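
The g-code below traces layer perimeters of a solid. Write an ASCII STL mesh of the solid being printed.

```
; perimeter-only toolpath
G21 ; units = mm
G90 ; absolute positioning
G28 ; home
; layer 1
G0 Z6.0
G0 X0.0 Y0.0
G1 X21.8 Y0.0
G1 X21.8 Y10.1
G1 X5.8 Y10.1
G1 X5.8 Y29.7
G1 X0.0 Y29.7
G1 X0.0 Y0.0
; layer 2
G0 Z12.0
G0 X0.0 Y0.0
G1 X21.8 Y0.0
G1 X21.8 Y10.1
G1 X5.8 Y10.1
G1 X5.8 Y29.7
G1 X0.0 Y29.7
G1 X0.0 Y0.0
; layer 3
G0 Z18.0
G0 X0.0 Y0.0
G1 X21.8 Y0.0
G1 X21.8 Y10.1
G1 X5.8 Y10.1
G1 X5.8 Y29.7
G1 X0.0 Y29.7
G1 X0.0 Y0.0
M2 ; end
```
solid part
  facet normal 0.0000 0.0000 -1.0000
    outer loop
      vertex 21.8 10.1 0.0
      vertex 21.8 0.0 0.0
      vertex 0.0 0.0 0.0
    endloop
  endfacet
  facet normal 0.0000 0.0000 -1.0000
    outer loop
      vertex 5.8 10.1 0.0
      vertex 21.8 10.1 0.0
      vertex 0.0 0.0 0.0
    endloop
  endfacet
  facet normal 0.0000 0.0000 -1.0000
    outer loop
      vertex 5.8 29.7 0.0
      vertex 5.8 10.1 0.0
      vertex 0.0 0.0 0.0
    endloop
  endfacet
  facet normal 0.0000 0.0000 -1.0000
    outer loop
      vertex 0.0 29.7 0.0
      vertex 5.8 29.7 0.0
      vertex 0.0 0.0 0.0
    endloop
  endfacet
  facet normal 0.0000 0.0000 1.0000
    outer loop
      vertex 0.0 0.0 18.0
      vertex 21.8 0.0 18.0
      vertex 21.8 10.1 18.0
    endloop
  endfacet
  facet normal 0.0000 0.0000 1.0000
    outer loop
      vertex 0.0 0.0 18.0
      vertex 21.8 10.1 18.0
      vertex 5.8 10.1 18.0
    endloop
  endfacet
  facet normal 0.0000 0.0000 1.0000
    outer loop
      vertex 0.0 0.0 18.0
      vertex 5.8 10.1 18.0
      vertex 5.8 29.7 18.0
    endloop
  endfacet
  facet normal 0.0000 0.0000 1.0000
    outer loop
      vertex 0.0 0.0 18.0
      vertex 5.8 29.7 18.0
      vertex 0.0 29.7 18.0
    endloop
  endfacet
  facet normal 0.0000 -1.0000 0.0000
    outer loop
      vertex 0.0 0.0 0.0
      vertex 21.8 0.0 0.0
      vertex 21.8 0.0 18.0
    endloop
  endfacet
  facet normal 0.0000 -1.0000 0.0000
    outer loop
      vertex 0.0 0.0 0.0
      vertex 21.8 0.0 18.0
      vertex 0.0 0.0 18.0
    endloop
  endfacet
  facet normal 1.0000 0.0000 0.0000
    outer loop
      vertex 21.8 0.0 0.0
      vertex 21.8 10.1 0.0
      vertex 21.8 10.1 18.0
    endloop
  endfacet
  facet normal 1.0000 0.0000 0.0000
    outer loop
      vertex 21.8 0.0 0.0
      vertex 21.8 10.1 18.0
      vertex 21.8 0.0 18.0
    endloop
  endfacet
  facet normal 0.0000 1.0000 0.0000
    outer loop
      vertex 21.8 10.1 0.0
      vertex 5.8 10.1 0.0
      vertex 5.8 10.1 18.0
    endloop
  endfacet
  facet normal 0.0000 1.0000 0.0000
    outer loop
      vertex 21.8 10.1 0.0
      vertex 5.8 10.1 18.0
      vertex 21.8 10.1 18.0
    endloop
  endfacet
  facet normal 1.0000 0.0000 0.0000
    outer loop
      vertex 5.8 10.1 0.0
      vertex 5.8 29.7 0.0
      vertex 5.8 29.7 18.0
    endloop
  endfacet
  facet normal 1.0000 0.0000 0.0000
    outer loop
      vertex 5.8 10.1 0.0
      vertex 5.8 29.7 18.0
      vertex 5.8 10.1 18.0
    endloop
  endfacet
  facet normal 0.0000 1.0000 0.0000
    outer loop
      vertex 5.8 29.7 0.0
      vertex 0.0 29.7 0.0
      vertex 0.0 29.7 18.0
    endloop
  endfacet
  facet normal 0.0000 1.0000 0.0000
    outer loop
      vertex 5.8 29.7 0.0
      vertex 0.0 29.7 18.0
      vertex 5.8 29.7 18.0
    endloop
  endfacet
  facet normal -1.0000 0.0000 0.0000
    outer loop
      vertex 0.0 29.7 0.0
      vertex 0.0 0.0 0.0
      vertex 0.0 0.0 18.0
    endloop
  endfacet
  facet normal -1.0000 0.0000 0.0000
    outer loop
      vertex 0.0 29.7 0.0
      vertex 0.0 0.0 18.0
      vertex 0.0 29.7 18.0
    endloop
  endfacet
endsolid part

The G0 Z moves step by Δz≈6.0 mm. Every layer's G1 loop is the same polygon, so the solid is a straight extrusion of it from z=0 to z≈18. Closing with flat bottom and top caps and triangulating gives 20 facets — an L-shaped prism: outer 21.8 × 29.7 mm, arm thicknesses ≈ 10.1 mm (horizontal) and 5.8 mm (vertical), extruded 18 mm in z.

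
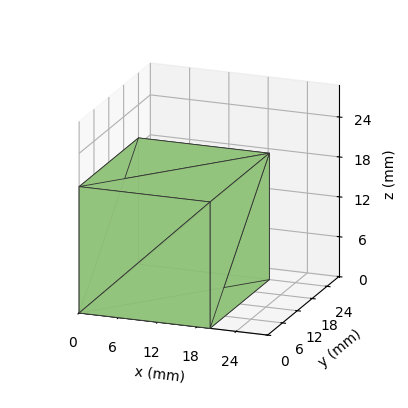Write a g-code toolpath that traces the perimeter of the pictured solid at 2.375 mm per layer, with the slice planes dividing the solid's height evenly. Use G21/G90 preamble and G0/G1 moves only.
Reading the render: the shape is a rectangular box, roughly 20 × 24 mm footprint and 19 mm tall (dimensions read to the nearest mm from the axis ticks). For the g-code, the solid's height is divided into equal slices at the stated Δz and each level perimeter traced with G1 moves after a G0 lift.

; perimeter-only toolpath
G21 ; units = mm
G90 ; absolute positioning
G28 ; home
; layer 1
G0 Z2.375
G0 X0.000 Y0.000
G1 X20.000 Y0.000
G1 X20.000 Y24.000
G1 X0.000 Y24.000
G1 X0.000 Y0.000
; layer 2
G0 Z4.750
G0 X0.000 Y0.000
G1 X20.000 Y0.000
G1 X20.000 Y24.000
G1 X0.000 Y24.000
G1 X0.000 Y0.000
; layer 3
G0 Z7.125
G0 X0.000 Y0.000
G1 X20.000 Y0.000
G1 X20.000 Y24.000
G1 X0.000 Y24.000
G1 X0.000 Y0.000
; layer 4
G0 Z9.500
G0 X0.000 Y0.000
G1 X20.000 Y0.000
G1 X20.000 Y24.000
G1 X0.000 Y24.000
G1 X0.000 Y0.000
; layer 5
G0 Z11.875
G0 X0.000 Y0.000
G1 X20.000 Y0.000
G1 X20.000 Y24.000
G1 X0.000 Y24.000
G1 X0.000 Y0.000
; layer 6
G0 Z14.250
G0 X0.000 Y0.000
G1 X20.000 Y0.000
G1 X20.000 Y24.000
G1 X0.000 Y24.000
G1 X0.000 Y0.000
; layer 7
G0 Z16.625
G0 X0.000 Y0.000
G1 X20.000 Y0.000
G1 X20.000 Y24.000
G1 X0.000 Y24.000
G1 X0.000 Y0.000
; layer 8
G0 Z19.000
G0 X0.000 Y0.000
G1 X20.000 Y0.000
G1 X20.000 Y24.000
G1 X0.000 Y24.000
G1 X0.000 Y0.000
M2 ; end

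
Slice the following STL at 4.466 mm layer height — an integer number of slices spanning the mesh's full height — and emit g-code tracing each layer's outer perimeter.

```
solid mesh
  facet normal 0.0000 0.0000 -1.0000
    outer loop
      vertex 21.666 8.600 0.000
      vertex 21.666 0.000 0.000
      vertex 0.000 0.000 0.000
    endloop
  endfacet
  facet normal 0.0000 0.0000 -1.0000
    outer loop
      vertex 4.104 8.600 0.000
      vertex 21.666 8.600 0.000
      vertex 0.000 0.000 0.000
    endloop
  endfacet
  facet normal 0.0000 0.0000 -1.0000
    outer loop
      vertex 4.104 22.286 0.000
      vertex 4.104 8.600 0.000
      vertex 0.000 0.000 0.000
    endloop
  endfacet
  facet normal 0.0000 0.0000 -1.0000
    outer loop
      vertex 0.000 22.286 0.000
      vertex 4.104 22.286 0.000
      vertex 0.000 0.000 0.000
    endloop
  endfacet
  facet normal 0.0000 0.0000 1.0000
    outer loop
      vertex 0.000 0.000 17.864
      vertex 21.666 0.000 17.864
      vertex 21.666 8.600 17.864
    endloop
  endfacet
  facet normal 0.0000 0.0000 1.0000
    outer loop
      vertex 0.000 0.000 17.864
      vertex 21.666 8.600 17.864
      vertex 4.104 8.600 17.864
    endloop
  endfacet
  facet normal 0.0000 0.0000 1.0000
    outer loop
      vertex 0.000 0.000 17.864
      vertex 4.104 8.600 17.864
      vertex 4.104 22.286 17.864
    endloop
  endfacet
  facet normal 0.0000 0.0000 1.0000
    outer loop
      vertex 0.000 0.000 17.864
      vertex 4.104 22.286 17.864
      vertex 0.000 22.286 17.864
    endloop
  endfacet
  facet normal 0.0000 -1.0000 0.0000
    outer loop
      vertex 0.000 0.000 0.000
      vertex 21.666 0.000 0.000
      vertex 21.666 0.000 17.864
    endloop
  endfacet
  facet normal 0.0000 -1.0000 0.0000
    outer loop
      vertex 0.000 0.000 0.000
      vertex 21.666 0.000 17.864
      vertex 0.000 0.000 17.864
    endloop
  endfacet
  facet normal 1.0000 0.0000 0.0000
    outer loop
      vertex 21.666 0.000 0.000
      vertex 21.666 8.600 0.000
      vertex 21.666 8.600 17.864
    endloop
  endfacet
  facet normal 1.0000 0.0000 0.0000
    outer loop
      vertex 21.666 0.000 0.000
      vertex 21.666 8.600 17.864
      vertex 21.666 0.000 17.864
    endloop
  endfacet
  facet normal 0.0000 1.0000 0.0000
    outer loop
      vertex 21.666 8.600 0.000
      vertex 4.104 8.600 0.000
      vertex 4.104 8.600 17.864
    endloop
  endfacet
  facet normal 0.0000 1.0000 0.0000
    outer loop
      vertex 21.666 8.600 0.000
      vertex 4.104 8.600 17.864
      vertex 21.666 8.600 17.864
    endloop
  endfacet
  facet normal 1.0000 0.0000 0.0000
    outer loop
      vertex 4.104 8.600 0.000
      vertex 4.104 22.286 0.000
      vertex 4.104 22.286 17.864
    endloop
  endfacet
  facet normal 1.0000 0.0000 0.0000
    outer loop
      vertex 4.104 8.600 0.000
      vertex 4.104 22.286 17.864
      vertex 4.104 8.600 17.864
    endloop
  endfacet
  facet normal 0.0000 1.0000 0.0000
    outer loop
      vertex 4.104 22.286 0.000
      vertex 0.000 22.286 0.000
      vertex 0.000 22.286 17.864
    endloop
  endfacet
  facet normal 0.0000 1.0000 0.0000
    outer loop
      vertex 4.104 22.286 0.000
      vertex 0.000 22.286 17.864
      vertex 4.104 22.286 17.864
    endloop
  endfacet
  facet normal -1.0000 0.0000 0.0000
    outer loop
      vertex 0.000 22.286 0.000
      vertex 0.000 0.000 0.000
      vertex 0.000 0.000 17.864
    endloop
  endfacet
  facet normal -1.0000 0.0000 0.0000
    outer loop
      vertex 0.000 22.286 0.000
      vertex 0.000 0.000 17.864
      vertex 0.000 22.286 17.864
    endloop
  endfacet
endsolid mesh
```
; perimeter-only toolpath
G21 ; units = mm
G90 ; absolute positioning
G28 ; home
; layer 1
G0 Z4.466
G0 X0.000 Y0.000
G1 X21.666 Y0.000
G1 X21.666 Y8.600
G1 X4.104 Y8.600
G1 X4.104 Y22.286
G1 X0.000 Y22.286
G1 X0.000 Y0.000
; layer 2
G0 Z8.932
G0 X0.000 Y0.000
G1 X21.666 Y0.000
G1 X21.666 Y8.600
G1 X4.104 Y8.600
G1 X4.104 Y22.286
G1 X0.000 Y22.286
G1 X0.000 Y0.000
; layer 3
G0 Z13.398
G0 X0.000 Y0.000
G1 X21.666 Y0.000
G1 X21.666 Y8.600
G1 X4.104 Y8.600
G1 X4.104 Y22.286
G1 X0.000 Y22.286
G1 X0.000 Y0.000
; layer 4
G0 Z17.864
G0 X0.000 Y0.000
G1 X21.666 Y0.000
G1 X21.666 Y8.600
G1 X4.104 Y8.600
G1 X4.104 Y22.286
G1 X0.000 Y22.286
G1 X0.000 Y0.000
M2 ; end

The solid is an L-shaped prism: outer 21.7 × 22.3 mm, arm thicknesses ≈ 8.6 mm (horizontal) and 4.1 mm (vertical), extruded 17.9 mm in z. Slicing at Δz = 4.466 mm — 4 equal slices spanning the solid's height, so layer i sits at z = i·h/4 — gives 4 non-empty perimeters. Each is a 6-segment closed polygon; G0 lifts to the layer z and rapids to the start vertex, then G1 traces the edges.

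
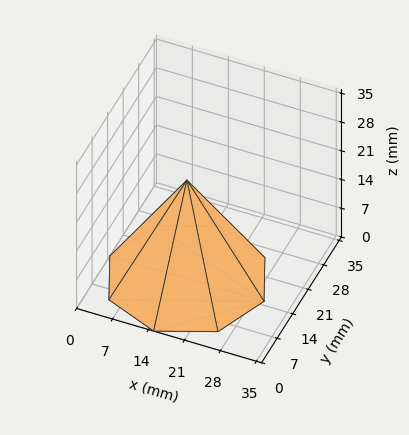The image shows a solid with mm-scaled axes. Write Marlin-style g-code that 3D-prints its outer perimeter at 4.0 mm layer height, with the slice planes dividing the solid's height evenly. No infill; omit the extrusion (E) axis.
Reading the render: the shape is a regular 8-sided pyramid, base circumscribed radius ≈ 15 mm, apex at z ≈ 24 mm (dimensions read to the nearest mm from the axis ticks). For the g-code, the solid's height is divided into equal slices at the stated Δz and each level perimeter traced with G1 moves after a G0 lift.

; perimeter-only toolpath
G21 ; units = mm
G90 ; absolute positioning
G28 ; home
; layer 1
G0 Z4.0
G0 X27.5 Y15.0
G1 X23.8 Y23.8
G1 X15.0 Y27.5
G1 X6.2 Y23.8
G1 X2.5 Y15.0
G1 X6.2 Y6.2
G1 X15.0 Y2.5
G1 X23.8 Y6.2
G1 X27.5 Y15.0
; layer 2
G0 Z8.0
G0 X25.0 Y15.0
G1 X22.1 Y22.1
G1 X15.0 Y25.0
G1 X7.9 Y22.1
G1 X5.0 Y15.0
G1 X7.9 Y7.9
G1 X15.0 Y5.0
G1 X22.1 Y7.9
G1 X25.0 Y15.0
; layer 3
G0 Z12.0
G0 X22.5 Y15.0
G1 X20.3 Y20.3
G1 X15.0 Y22.5
G1 X9.7 Y20.3
G1 X7.5 Y15.0
G1 X9.7 Y9.7
G1 X15.0 Y7.5
G1 X20.3 Y9.7
G1 X22.5 Y15.0
; layer 4
G0 Z16.0
G0 X20.0 Y15.0
G1 X18.5 Y18.5
G1 X15.0 Y20.0
G1 X11.5 Y18.5
G1 X10.0 Y15.0
G1 X11.5 Y11.5
G1 X15.0 Y10.0
G1 X18.5 Y11.5
G1 X20.0 Y15.0
; layer 5
G0 Z20.0
G0 X17.5 Y15.0
G1 X16.8 Y16.8
G1 X15.0 Y17.5
G1 X13.2 Y16.8
G1 X12.5 Y15.0
G1 X13.2 Y13.2
G1 X15.0 Y12.5
G1 X16.8 Y13.2
G1 X17.5 Y15.0
M2 ; end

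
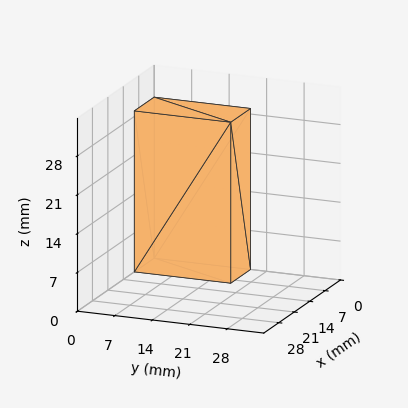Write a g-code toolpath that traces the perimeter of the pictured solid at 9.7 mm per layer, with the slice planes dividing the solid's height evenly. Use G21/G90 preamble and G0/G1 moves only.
Reading the render: the shape is a rectangular box, roughly 9 × 18 mm footprint and 29 mm tall (dimensions read to the nearest mm from the axis ticks). For the g-code, the solid's height is divided into equal slices at the stated Δz and each level perimeter traced with G1 moves after a G0 lift.

; perimeter-only toolpath
G21 ; units = mm
G90 ; absolute positioning
G28 ; home
; layer 1
G0 Z9.7
G0 X0.0 Y0.0
G1 X9.0 Y0.0
G1 X9.0 Y18.0
G1 X0.0 Y18.0
G1 X0.0 Y0.0
; layer 2
G0 Z19.3
G0 X0.0 Y0.0
G1 X9.0 Y0.0
G1 X9.0 Y18.0
G1 X0.0 Y18.0
G1 X0.0 Y0.0
; layer 3
G0 Z29.0
G0 X0.0 Y0.0
G1 X9.0 Y0.0
G1 X9.0 Y18.0
G1 X0.0 Y18.0
G1 X0.0 Y0.0
M2 ; end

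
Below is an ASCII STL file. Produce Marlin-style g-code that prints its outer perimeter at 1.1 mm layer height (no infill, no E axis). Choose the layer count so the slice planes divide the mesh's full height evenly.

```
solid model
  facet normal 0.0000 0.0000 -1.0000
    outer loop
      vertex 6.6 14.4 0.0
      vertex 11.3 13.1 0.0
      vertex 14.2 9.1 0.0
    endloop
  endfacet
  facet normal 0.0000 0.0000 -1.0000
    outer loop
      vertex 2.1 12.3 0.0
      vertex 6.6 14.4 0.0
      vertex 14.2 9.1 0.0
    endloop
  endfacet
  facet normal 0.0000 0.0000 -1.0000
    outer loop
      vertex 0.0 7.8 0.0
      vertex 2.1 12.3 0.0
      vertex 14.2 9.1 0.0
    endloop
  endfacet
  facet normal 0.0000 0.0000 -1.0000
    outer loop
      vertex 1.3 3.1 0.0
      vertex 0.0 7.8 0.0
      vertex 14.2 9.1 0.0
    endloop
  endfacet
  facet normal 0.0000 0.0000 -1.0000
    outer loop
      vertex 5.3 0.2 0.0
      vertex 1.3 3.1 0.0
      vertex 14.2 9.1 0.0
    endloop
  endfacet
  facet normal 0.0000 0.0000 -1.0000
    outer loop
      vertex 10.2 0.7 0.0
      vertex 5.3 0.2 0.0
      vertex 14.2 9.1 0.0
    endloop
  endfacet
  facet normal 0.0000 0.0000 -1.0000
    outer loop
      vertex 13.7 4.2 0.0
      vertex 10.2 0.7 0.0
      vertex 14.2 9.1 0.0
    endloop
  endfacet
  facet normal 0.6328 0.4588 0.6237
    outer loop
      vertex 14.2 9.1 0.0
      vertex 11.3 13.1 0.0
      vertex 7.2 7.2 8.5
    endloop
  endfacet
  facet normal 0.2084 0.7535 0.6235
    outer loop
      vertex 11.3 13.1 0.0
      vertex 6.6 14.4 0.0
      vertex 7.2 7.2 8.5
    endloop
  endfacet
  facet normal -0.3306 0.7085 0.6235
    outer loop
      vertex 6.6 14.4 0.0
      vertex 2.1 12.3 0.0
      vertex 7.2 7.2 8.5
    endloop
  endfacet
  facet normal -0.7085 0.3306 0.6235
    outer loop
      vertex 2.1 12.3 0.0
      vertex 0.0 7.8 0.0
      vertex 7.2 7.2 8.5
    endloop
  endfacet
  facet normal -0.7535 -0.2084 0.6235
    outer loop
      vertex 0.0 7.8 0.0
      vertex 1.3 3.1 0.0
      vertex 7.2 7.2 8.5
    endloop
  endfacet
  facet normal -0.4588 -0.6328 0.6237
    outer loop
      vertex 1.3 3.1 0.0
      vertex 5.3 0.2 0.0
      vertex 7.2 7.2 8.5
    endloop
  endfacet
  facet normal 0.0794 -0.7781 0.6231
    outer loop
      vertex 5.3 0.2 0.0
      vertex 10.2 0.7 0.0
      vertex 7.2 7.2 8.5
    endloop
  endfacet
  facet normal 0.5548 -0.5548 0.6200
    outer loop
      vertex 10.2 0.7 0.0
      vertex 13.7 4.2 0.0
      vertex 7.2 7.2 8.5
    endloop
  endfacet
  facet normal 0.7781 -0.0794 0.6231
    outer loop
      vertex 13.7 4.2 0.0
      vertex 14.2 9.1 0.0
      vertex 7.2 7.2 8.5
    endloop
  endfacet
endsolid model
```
; perimeter-only toolpath
G21 ; units = mm
G90 ; absolute positioning
G28 ; home
; layer 1
G0 Z1.1
G0 X13.3 Y8.9
G1 X10.8 Y12.4
G1 X6.7 Y13.5
G1 X2.7 Y11.7
G1 X0.9 Y7.7
G1 X2.0 Y3.6
G1 X5.5 Y1.1
G1 X9.8 Y1.5
G1 X12.9 Y4.6
G1 X13.3 Y8.9
; layer 2
G0 Z2.1
G0 X12.4 Y8.6
G1 X10.3 Y11.6
G1 X6.7 Y12.6
G1 X3.4 Y11.0
G1 X1.8 Y7.6
G1 X2.8 Y4.1
G1 X5.8 Y2.0
G1 X9.4 Y2.3
G1 X12.1 Y5.0
G1 X12.4 Y8.6
; layer 3
G0 Z3.2
G0 X11.6 Y8.4
G1 X9.8 Y10.9
G1 X6.8 Y11.7
G1 X4.0 Y10.4
G1 X2.7 Y7.6
G1 X3.5 Y4.6
G1 X6.0 Y2.8
G1 X9.1 Y3.1
G1 X11.3 Y5.3
G1 X11.6 Y8.4
; layer 4
G0 Z4.2
G0 X10.7 Y8.2
G1 X9.2 Y10.2
G1 X6.9 Y10.8
G1 X4.7 Y9.8
G1 X3.6 Y7.5
G1 X4.2 Y5.2
G1 X6.2 Y3.7
G1 X8.7 Y4.0
G1 X10.4 Y5.7
G1 X10.7 Y8.2
; layer 5
G0 Z5.3
G0 X9.8 Y7.9
G1 X8.7 Y9.4
G1 X7.0 Y9.9
G1 X5.3 Y9.1
G1 X4.5 Y7.4
G1 X5.0 Y5.7
G1 X6.5 Y4.6
G1 X8.3 Y4.8
G1 X9.6 Y6.1
G1 X9.8 Y7.9
; layer 6
G0 Z6.4
G0 X8.9 Y7.7
G1 X8.2 Y8.7
G1 X7.1 Y9.0
G1 X5.9 Y8.5
G1 X5.4 Y7.4
G1 X5.7 Y6.2
G1 X6.7 Y5.5
G1 X8.0 Y5.6
G1 X8.8 Y6.5
G1 X8.9 Y7.7
; layer 7
G0 Z7.4
G0 X8.1 Y7.4
G1 X7.7 Y7.9
G1 X7.1 Y8.1
G1 X6.6 Y7.8
G1 X6.3 Y7.3
G1 X6.5 Y6.7
G1 X7.0 Y6.3
G1 X7.6 Y6.4
G1 X8.0 Y6.8
G1 X8.1 Y7.4
M2 ; end

The solid is a regular 9-sided pyramid, base circumscribed radius ≈ 7.2 mm, apex at z ≈ 8.5 mm. Slicing at Δz = 1.1 mm — 8 equal slices spanning the solid's height, so layer i sits at z = i·h/8 — gives 7 non-empty perimeters. Each is a 9-segment closed polygon; G0 lifts to the layer z and rapids to the start vertex, then G1 traces the edges. The cross-section shrinks linearly with z (the slice at the apex is degenerate and omitted).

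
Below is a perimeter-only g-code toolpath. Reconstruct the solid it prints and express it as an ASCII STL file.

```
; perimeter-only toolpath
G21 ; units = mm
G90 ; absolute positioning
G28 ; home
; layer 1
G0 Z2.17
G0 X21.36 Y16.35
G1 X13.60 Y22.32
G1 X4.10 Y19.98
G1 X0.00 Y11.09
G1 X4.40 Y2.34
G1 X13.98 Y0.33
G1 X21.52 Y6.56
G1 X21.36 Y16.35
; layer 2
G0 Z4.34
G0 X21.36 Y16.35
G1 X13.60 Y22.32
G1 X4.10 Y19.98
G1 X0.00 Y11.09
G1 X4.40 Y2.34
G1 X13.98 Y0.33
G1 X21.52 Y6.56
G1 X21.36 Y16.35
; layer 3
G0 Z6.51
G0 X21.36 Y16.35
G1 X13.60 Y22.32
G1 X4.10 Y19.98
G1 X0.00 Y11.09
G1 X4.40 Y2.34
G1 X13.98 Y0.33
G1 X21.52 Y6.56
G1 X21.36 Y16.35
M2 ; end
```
solid part
  facet normal 0.0000 0.0000 -1.0000
    outer loop
      vertex 4.10 19.98 0.00
      vertex 13.60 22.32 0.00
      vertex 21.36 16.35 0.00
    endloop
  endfacet
  facet normal 0.0000 0.0000 -1.0000
    outer loop
      vertex 0.00 11.09 0.00
      vertex 4.10 19.98 0.00
      vertex 21.36 16.35 0.00
    endloop
  endfacet
  facet normal 0.0000 0.0000 -1.0000
    outer loop
      vertex 4.40 2.34 0.00
      vertex 0.00 11.09 0.00
      vertex 21.36 16.35 0.00
    endloop
  endfacet
  facet normal 0.0000 0.0000 -1.0000
    outer loop
      vertex 13.98 0.33 0.00
      vertex 4.40 2.34 0.00
      vertex 21.36 16.35 0.00
    endloop
  endfacet
  facet normal 0.0000 0.0000 -1.0000
    outer loop
      vertex 21.52 6.56 0.00
      vertex 13.98 0.33 0.00
      vertex 21.36 16.35 0.00
    endloop
  endfacet
  facet normal 0.0000 0.0000 1.0000
    outer loop
      vertex 21.36 16.35 6.51
      vertex 13.60 22.32 6.51
      vertex 4.10 19.98 6.51
    endloop
  endfacet
  facet normal 0.0000 0.0000 1.0000
    outer loop
      vertex 21.36 16.35 6.51
      vertex 4.10 19.98 6.51
      vertex 0.00 11.09 6.51
    endloop
  endfacet
  facet normal 0.0000 0.0000 1.0000
    outer loop
      vertex 21.36 16.35 6.51
      vertex 0.00 11.09 6.51
      vertex 4.40 2.34 6.51
    endloop
  endfacet
  facet normal 0.0000 0.0000 1.0000
    outer loop
      vertex 21.36 16.35 6.51
      vertex 4.40 2.34 6.51
      vertex 13.98 0.33 6.51
    endloop
  endfacet
  facet normal 0.0000 0.0000 1.0000
    outer loop
      vertex 21.36 16.35 6.51
      vertex 13.98 0.33 6.51
      vertex 21.52 6.56 6.51
    endloop
  endfacet
  facet normal 0.6098 0.7926 0.0000
    outer loop
      vertex 21.36 16.35 0.00
      vertex 13.60 22.32 0.00
      vertex 13.60 22.32 6.51
    endloop
  endfacet
  facet normal 0.6098 0.7926 0.0000
    outer loop
      vertex 21.36 16.35 0.00
      vertex 13.60 22.32 6.51
      vertex 21.36 16.35 6.51
    endloop
  endfacet
  facet normal -0.2392 0.9710 0.0000
    outer loop
      vertex 13.60 22.32 0.00
      vertex 4.10 19.98 0.00
      vertex 4.10 19.98 6.51
    endloop
  endfacet
  facet normal -0.2392 0.9710 0.0000
    outer loop
      vertex 13.60 22.32 0.00
      vertex 4.10 19.98 6.51
      vertex 13.60 22.32 6.51
    endloop
  endfacet
  facet normal -0.9081 0.4188 0.0000
    outer loop
      vertex 4.10 19.98 0.00
      vertex 0.00 11.09 0.00
      vertex 0.00 11.09 6.51
    endloop
  endfacet
  facet normal -0.9081 0.4188 0.0000
    outer loop
      vertex 4.10 19.98 0.00
      vertex 0.00 11.09 6.51
      vertex 4.10 19.98 6.51
    endloop
  endfacet
  facet normal -0.8934 -0.4493 0.0000
    outer loop
      vertex 0.00 11.09 0.00
      vertex 4.40 2.34 0.00
      vertex 4.40 2.34 6.51
    endloop
  endfacet
  facet normal -0.8934 -0.4493 0.0000
    outer loop
      vertex 0.00 11.09 0.00
      vertex 4.40 2.34 6.51
      vertex 0.00 11.09 6.51
    endloop
  endfacet
  facet normal -0.2053 -0.9787 0.0000
    outer loop
      vertex 4.40 2.34 0.00
      vertex 13.98 0.33 0.00
      vertex 13.98 0.33 6.51
    endloop
  endfacet
  facet normal -0.2053 -0.9787 0.0000
    outer loop
      vertex 4.40 2.34 0.00
      vertex 13.98 0.33 6.51
      vertex 4.40 2.34 6.51
    endloop
  endfacet
  facet normal 0.6370 -0.7709 0.0000
    outer loop
      vertex 13.98 0.33 0.00
      vertex 21.52 6.56 0.00
      vertex 21.52 6.56 6.51
    endloop
  endfacet
  facet normal 0.6370 -0.7709 0.0000
    outer loop
      vertex 13.98 0.33 0.00
      vertex 21.52 6.56 6.51
      vertex 13.98 0.33 6.51
    endloop
  endfacet
  facet normal 0.9999 0.0163 0.0000
    outer loop
      vertex 21.52 6.56 0.00
      vertex 21.36 16.35 0.00
      vertex 21.36 16.35 6.51
    endloop
  endfacet
  facet normal 0.9999 0.0163 0.0000
    outer loop
      vertex 21.52 6.56 0.00
      vertex 21.36 16.35 6.51
      vertex 21.52 6.56 6.51
    endloop
  endfacet
endsolid part

The G0 Z moves step by Δz≈2.17 mm. Every layer's G1 loop is the same polygon, so the solid is a straight extrusion of it from z=0 to z≈6.51. Closing with flat bottom and top caps and triangulating gives 24 facets — a regular 7-sided prism (a cylinder approximated with 7 flat sides), circumscribed radius ≈ 11.3 mm, height ≈ 6.51 mm.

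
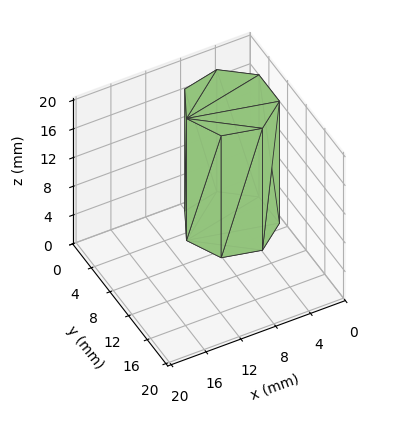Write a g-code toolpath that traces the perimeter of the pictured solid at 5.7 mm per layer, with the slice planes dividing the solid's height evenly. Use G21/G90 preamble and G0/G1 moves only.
Reading the render: the shape is a regular 7-sided prism (a cylinder approximated with 7 flat sides), circumscribed radius ≈ 5 mm, height ≈ 17 mm (dimensions read to the nearest mm from the axis ticks). For the g-code, the solid's height is divided into equal slices at the stated Δz and each level perimeter traced with G1 moves after a G0 lift.

; perimeter-only toolpath
G21 ; units = mm
G90 ; absolute positioning
G28 ; home
; layer 1
G0 Z5.7
G0 X10.0 Y5.0
G1 X8.1 Y8.9
G1 X3.9 Y9.9
G1 X0.5 Y7.2
G1 X0.5 Y2.8
G1 X3.9 Y0.1
G1 X8.1 Y1.1
G1 X10.0 Y5.0
; layer 2
G0 Z11.3
G0 X10.0 Y5.0
G1 X8.1 Y8.9
G1 X3.9 Y9.9
G1 X0.5 Y7.2
G1 X0.5 Y2.8
G1 X3.9 Y0.1
G1 X8.1 Y1.1
G1 X10.0 Y5.0
; layer 3
G0 Z17.0
G0 X10.0 Y5.0
G1 X8.1 Y8.9
G1 X3.9 Y9.9
G1 X0.5 Y7.2
G1 X0.5 Y2.8
G1 X3.9 Y0.1
G1 X8.1 Y1.1
G1 X10.0 Y5.0
M2 ; end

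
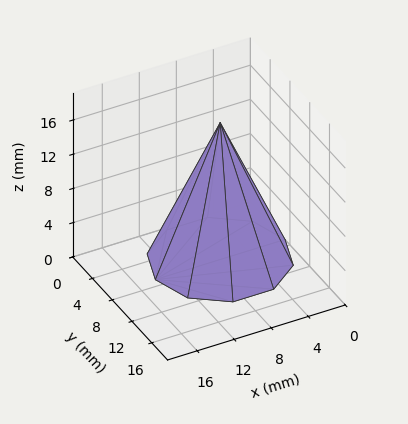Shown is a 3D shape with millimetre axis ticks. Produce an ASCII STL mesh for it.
Reading the render: the shape is a regular 10-sided pyramid, base circumscribed radius ≈ 7 mm, apex at z ≈ 16 mm (dimensions read to the nearest mm from the axis ticks). For the STL, each face is triangulated and given an outward normal.

solid part
  facet normal 0.0000 0.0000 -1.0000
    outer loop
      vertex 9.2 13.7 0.0
      vertex 12.7 11.1 0.0
      vertex 14.0 7.0 0.0
    endloop
  endfacet
  facet normal 0.0000 0.0000 -1.0000
    outer loop
      vertex 4.8 13.7 0.0
      vertex 9.2 13.7 0.0
      vertex 14.0 7.0 0.0
    endloop
  endfacet
  facet normal 0.0000 0.0000 -1.0000
    outer loop
      vertex 1.3 11.1 0.0
      vertex 4.8 13.7 0.0
      vertex 14.0 7.0 0.0
    endloop
  endfacet
  facet normal 0.0000 0.0000 -1.0000
    outer loop
      vertex 0.0 7.0 0.0
      vertex 1.3 11.1 0.0
      vertex 14.0 7.0 0.0
    endloop
  endfacet
  facet normal 0.0000 0.0000 -1.0000
    outer loop
      vertex 1.3 2.9 0.0
      vertex 0.0 7.0 0.0
      vertex 14.0 7.0 0.0
    endloop
  endfacet
  facet normal 0.0000 0.0000 -1.0000
    outer loop
      vertex 4.8 0.3 0.0
      vertex 1.3 2.9 0.0
      vertex 14.0 7.0 0.0
    endloop
  endfacet
  facet normal 0.0000 0.0000 -1.0000
    outer loop
      vertex 9.2 0.3 0.0
      vertex 4.8 0.3 0.0
      vertex 14.0 7.0 0.0
    endloop
  endfacet
  facet normal 0.0000 0.0000 -1.0000
    outer loop
      vertex 12.7 2.9 0.0
      vertex 9.2 0.3 0.0
      vertex 14.0 7.0 0.0
    endloop
  endfacet
  facet normal 0.8798 0.2790 0.3849
    outer loop
      vertex 14.0 7.0 0.0
      vertex 12.7 11.1 0.0
      vertex 7.0 7.0 16.0
    endloop
  endfacet
  facet normal 0.5502 0.7406 0.3858
    outer loop
      vertex 12.7 11.1 0.0
      vertex 9.2 13.7 0.0
      vertex 7.0 7.0 16.0
    endloop
  endfacet
  facet normal 0.0000 0.9224 0.3863
    outer loop
      vertex 9.2 13.7 0.0
      vertex 4.8 13.7 0.0
      vertex 7.0 7.0 16.0
    endloop
  endfacet
  facet normal -0.5502 0.7406 0.3858
    outer loop
      vertex 4.8 13.7 0.0
      vertex 1.3 11.1 0.0
      vertex 7.0 7.0 16.0
    endloop
  endfacet
  facet normal -0.8798 0.2790 0.3849
    outer loop
      vertex 1.3 11.1 0.0
      vertex 0.0 7.0 0.0
      vertex 7.0 7.0 16.0
    endloop
  endfacet
  facet normal -0.8798 -0.2790 0.3849
    outer loop
      vertex 0.0 7.0 0.0
      vertex 1.3 2.9 0.0
      vertex 7.0 7.0 16.0
    endloop
  endfacet
  facet normal -0.5502 -0.7406 0.3858
    outer loop
      vertex 1.3 2.9 0.0
      vertex 4.8 0.3 0.0
      vertex 7.0 7.0 16.0
    endloop
  endfacet
  facet normal 0.0000 -0.9224 0.3863
    outer loop
      vertex 4.8 0.3 0.0
      vertex 9.2 0.3 0.0
      vertex 7.0 7.0 16.0
    endloop
  endfacet
  facet normal 0.5502 -0.7406 0.3858
    outer loop
      vertex 9.2 0.3 0.0
      vertex 12.7 2.9 0.0
      vertex 7.0 7.0 16.0
    endloop
  endfacet
  facet normal 0.8798 -0.2790 0.3849
    outer loop
      vertex 12.7 2.9 0.0
      vertex 14.0 7.0 0.0
      vertex 7.0 7.0 16.0
    endloop
  endfacet
endsolid part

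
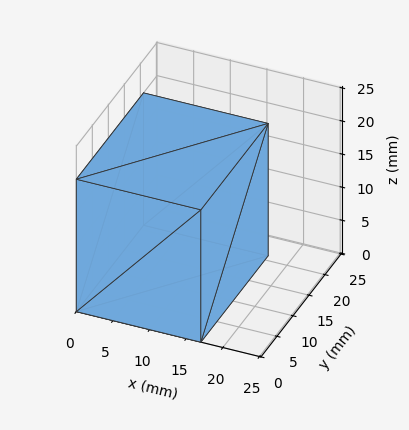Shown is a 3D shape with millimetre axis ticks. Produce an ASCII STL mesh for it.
Reading the render: the shape is a rectangular box, roughly 17 × 21 mm footprint and 20 mm tall (dimensions read to the nearest mm from the axis ticks). For the STL, each face is triangulated and given an outward normal.

solid part
  facet normal 0.0000 0.0000 -1.0000
    outer loop
      vertex 17.000 21.000 0.000
      vertex 17.000 0.000 0.000
      vertex 0.000 0.000 0.000
    endloop
  endfacet
  facet normal 0.0000 0.0000 -1.0000
    outer loop
      vertex 0.000 21.000 0.000
      vertex 17.000 21.000 0.000
      vertex 0.000 0.000 0.000
    endloop
  endfacet
  facet normal 0.0000 0.0000 1.0000
    outer loop
      vertex 0.000 0.000 20.000
      vertex 17.000 0.000 20.000
      vertex 17.000 21.000 20.000
    endloop
  endfacet
  facet normal 0.0000 0.0000 1.0000
    outer loop
      vertex 0.000 0.000 20.000
      vertex 17.000 21.000 20.000
      vertex 0.000 21.000 20.000
    endloop
  endfacet
  facet normal 0.0000 -1.0000 0.0000
    outer loop
      vertex 0.000 0.000 0.000
      vertex 17.000 0.000 0.000
      vertex 17.000 0.000 20.000
    endloop
  endfacet
  facet normal 0.0000 -1.0000 0.0000
    outer loop
      vertex 0.000 0.000 0.000
      vertex 17.000 0.000 20.000
      vertex 0.000 0.000 20.000
    endloop
  endfacet
  facet normal 0.0000 1.0000 0.0000
    outer loop
      vertex 17.000 21.000 20.000
      vertex 17.000 21.000 0.000
      vertex 0.000 21.000 0.000
    endloop
  endfacet
  facet normal 0.0000 1.0000 0.0000
    outer loop
      vertex 0.000 21.000 20.000
      vertex 17.000 21.000 20.000
      vertex 0.000 21.000 0.000
    endloop
  endfacet
  facet normal -1.0000 0.0000 0.0000
    outer loop
      vertex 0.000 21.000 20.000
      vertex 0.000 21.000 0.000
      vertex 0.000 0.000 0.000
    endloop
  endfacet
  facet normal -1.0000 0.0000 0.0000
    outer loop
      vertex 0.000 0.000 20.000
      vertex 0.000 21.000 20.000
      vertex 0.000 0.000 0.000
    endloop
  endfacet
  facet normal 1.0000 0.0000 0.0000
    outer loop
      vertex 17.000 0.000 0.000
      vertex 17.000 21.000 0.000
      vertex 17.000 21.000 20.000
    endloop
  endfacet
  facet normal 1.0000 0.0000 0.0000
    outer loop
      vertex 17.000 0.000 0.000
      vertex 17.000 21.000 20.000
      vertex 17.000 0.000 20.000
    endloop
  endfacet
endsolid part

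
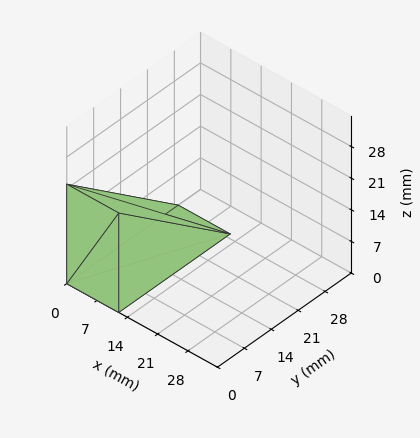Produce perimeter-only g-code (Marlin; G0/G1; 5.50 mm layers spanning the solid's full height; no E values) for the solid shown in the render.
Reading the render: the shape is a wedge (ramp): 12 × 29 mm base, rising to 22 mm along the y=0 edge and sloping linearly to z=0 at y=29 (dimensions read to the nearest mm from the axis ticks). For the g-code, the solid's height is divided into equal slices at the stated Δz and each level perimeter traced with G1 moves after a G0 lift.

; perimeter-only toolpath
G21 ; units = mm
G90 ; absolute positioning
G28 ; home
; layer 1
G0 Z5.50
G0 X0.00 Y0.00
G1 X12.00 Y0.00
G1 X12.00 Y21.75
G1 X0.00 Y21.75
G1 X0.00 Y0.00
; layer 2
G0 Z11.00
G0 X0.00 Y0.00
G1 X12.00 Y0.00
G1 X12.00 Y14.50
G1 X0.00 Y14.50
G1 X0.00 Y0.00
; layer 3
G0 Z16.50
G0 X0.00 Y0.00
G1 X12.00 Y0.00
G1 X12.00 Y7.25
G1 X0.00 Y7.25
G1 X0.00 Y0.00
M2 ; end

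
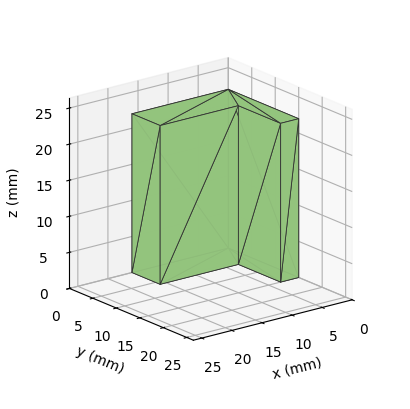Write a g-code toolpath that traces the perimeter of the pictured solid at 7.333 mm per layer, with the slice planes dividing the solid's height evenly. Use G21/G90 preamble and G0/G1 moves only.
Reading the render: the shape is an L-shaped prism: outer 16 × 15 mm, arm thicknesses ≈ 6 mm (horizontal) and 3 mm (vertical), extruded 22 mm in z (dimensions read to the nearest mm from the axis ticks). For the g-code, the solid's height is divided into equal slices at the stated Δz and each level perimeter traced with G1 moves after a G0 lift.

; perimeter-only toolpath
G21 ; units = mm
G90 ; absolute positioning
G28 ; home
; layer 1
G0 Z7.333
G0 X0.000 Y0.000
G1 X16.000 Y0.000
G1 X16.000 Y6.000
G1 X3.000 Y6.000
G1 X3.000 Y15.000
G1 X0.000 Y15.000
G1 X0.000 Y0.000
; layer 2
G0 Z14.667
G0 X0.000 Y0.000
G1 X16.000 Y0.000
G1 X16.000 Y6.000
G1 X3.000 Y6.000
G1 X3.000 Y15.000
G1 X0.000 Y15.000
G1 X0.000 Y0.000
; layer 3
G0 Z22.000
G0 X0.000 Y0.000
G1 X16.000 Y0.000
G1 X16.000 Y6.000
G1 X3.000 Y6.000
G1 X3.000 Y15.000
G1 X0.000 Y15.000
G1 X0.000 Y0.000
M2 ; end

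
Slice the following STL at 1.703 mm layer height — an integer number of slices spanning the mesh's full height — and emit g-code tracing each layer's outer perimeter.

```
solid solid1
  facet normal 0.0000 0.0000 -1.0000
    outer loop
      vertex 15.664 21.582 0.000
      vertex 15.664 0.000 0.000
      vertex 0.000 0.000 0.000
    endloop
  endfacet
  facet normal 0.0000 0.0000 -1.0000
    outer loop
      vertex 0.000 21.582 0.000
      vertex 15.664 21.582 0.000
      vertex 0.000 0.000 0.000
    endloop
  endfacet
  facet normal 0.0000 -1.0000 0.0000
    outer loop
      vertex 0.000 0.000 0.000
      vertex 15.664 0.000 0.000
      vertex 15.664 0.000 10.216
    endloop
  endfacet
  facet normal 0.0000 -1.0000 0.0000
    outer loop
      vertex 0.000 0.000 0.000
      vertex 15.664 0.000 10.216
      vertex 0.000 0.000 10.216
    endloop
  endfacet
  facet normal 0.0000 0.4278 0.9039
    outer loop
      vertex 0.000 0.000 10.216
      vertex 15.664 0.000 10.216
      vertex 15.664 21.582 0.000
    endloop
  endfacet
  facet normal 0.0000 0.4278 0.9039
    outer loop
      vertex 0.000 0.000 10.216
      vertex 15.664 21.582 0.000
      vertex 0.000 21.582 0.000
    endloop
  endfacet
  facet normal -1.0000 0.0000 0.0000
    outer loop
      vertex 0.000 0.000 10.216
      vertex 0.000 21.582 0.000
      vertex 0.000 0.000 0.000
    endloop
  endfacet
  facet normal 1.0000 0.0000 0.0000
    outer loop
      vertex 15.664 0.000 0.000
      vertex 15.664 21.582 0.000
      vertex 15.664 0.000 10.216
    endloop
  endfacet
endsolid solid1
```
; perimeter-only toolpath
G21 ; units = mm
G90 ; absolute positioning
G28 ; home
; layer 1
G0 Z1.703
G0 X0.000 Y0.000
G1 X15.664 Y0.000
G1 X15.664 Y17.985
G1 X0.000 Y17.985
G1 X0.000 Y0.000
; layer 2
G0 Z3.405
G0 X0.000 Y0.000
G1 X15.664 Y0.000
G1 X15.664 Y14.388
G1 X0.000 Y14.388
G1 X0.000 Y0.000
; layer 3
G0 Z5.108
G0 X0.000 Y0.000
G1 X15.664 Y0.000
G1 X15.664 Y10.791
G1 X0.000 Y10.791
G1 X0.000 Y0.000
; layer 4
G0 Z6.811
G0 X0.000 Y0.000
G1 X15.664 Y0.000
G1 X15.664 Y7.194
G1 X0.000 Y7.194
G1 X0.000 Y0.000
; layer 5
G0 Z8.513
G0 X0.000 Y0.000
G1 X15.664 Y0.000
G1 X15.664 Y3.597
G1 X0.000 Y3.597
G1 X0.000 Y0.000
M2 ; end

The solid is a wedge (ramp): 15.7 × 21.6 mm base, rising to 10.2 mm along the y=0 edge and sloping linearly to z=0 at y=21.6. Slicing at Δz = 1.703 mm — 6 equal slices spanning the solid's height, so layer i sits at z = i·h/6 — gives 5 non-empty perimeters. Each is a 4-segment closed polygon; G0 lifts to the layer z and rapids to the start vertex, then G1 traces the edges. The cross-section shrinks linearly with z (the slice at the apex is degenerate and omitted).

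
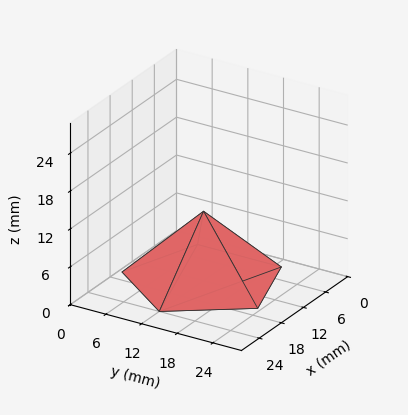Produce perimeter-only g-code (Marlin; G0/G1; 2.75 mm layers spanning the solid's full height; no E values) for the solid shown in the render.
Reading the render: the shape is a regular 5-sided pyramid, base circumscribed radius ≈ 12 mm, apex at z ≈ 11 mm (dimensions read to the nearest mm from the axis ticks). For the g-code, the solid's height is divided into equal slices at the stated Δz and each level perimeter traced with G1 moves after a G0 lift.

; perimeter-only toolpath
G21 ; units = mm
G90 ; absolute positioning
G28 ; home
; layer 1
G0 Z2.75
G0 X21.00 Y12.00
G1 X14.78 Y20.56
G1 X4.72 Y17.29
G1 X4.72 Y6.71
G1 X14.78 Y3.44
G1 X21.00 Y12.00
; layer 2
G0 Z5.50
G0 X18.00 Y12.00
G1 X13.86 Y17.70
G1 X7.14 Y15.53
G1 X7.14 Y8.47
G1 X13.86 Y6.29
G1 X18.00 Y12.00
; layer 3
G0 Z8.25
G0 X15.00 Y12.00
G1 X12.93 Y14.85
G1 X9.57 Y13.76
G1 X9.57 Y10.24
G1 X12.93 Y9.15
G1 X15.00 Y12.00
M2 ; end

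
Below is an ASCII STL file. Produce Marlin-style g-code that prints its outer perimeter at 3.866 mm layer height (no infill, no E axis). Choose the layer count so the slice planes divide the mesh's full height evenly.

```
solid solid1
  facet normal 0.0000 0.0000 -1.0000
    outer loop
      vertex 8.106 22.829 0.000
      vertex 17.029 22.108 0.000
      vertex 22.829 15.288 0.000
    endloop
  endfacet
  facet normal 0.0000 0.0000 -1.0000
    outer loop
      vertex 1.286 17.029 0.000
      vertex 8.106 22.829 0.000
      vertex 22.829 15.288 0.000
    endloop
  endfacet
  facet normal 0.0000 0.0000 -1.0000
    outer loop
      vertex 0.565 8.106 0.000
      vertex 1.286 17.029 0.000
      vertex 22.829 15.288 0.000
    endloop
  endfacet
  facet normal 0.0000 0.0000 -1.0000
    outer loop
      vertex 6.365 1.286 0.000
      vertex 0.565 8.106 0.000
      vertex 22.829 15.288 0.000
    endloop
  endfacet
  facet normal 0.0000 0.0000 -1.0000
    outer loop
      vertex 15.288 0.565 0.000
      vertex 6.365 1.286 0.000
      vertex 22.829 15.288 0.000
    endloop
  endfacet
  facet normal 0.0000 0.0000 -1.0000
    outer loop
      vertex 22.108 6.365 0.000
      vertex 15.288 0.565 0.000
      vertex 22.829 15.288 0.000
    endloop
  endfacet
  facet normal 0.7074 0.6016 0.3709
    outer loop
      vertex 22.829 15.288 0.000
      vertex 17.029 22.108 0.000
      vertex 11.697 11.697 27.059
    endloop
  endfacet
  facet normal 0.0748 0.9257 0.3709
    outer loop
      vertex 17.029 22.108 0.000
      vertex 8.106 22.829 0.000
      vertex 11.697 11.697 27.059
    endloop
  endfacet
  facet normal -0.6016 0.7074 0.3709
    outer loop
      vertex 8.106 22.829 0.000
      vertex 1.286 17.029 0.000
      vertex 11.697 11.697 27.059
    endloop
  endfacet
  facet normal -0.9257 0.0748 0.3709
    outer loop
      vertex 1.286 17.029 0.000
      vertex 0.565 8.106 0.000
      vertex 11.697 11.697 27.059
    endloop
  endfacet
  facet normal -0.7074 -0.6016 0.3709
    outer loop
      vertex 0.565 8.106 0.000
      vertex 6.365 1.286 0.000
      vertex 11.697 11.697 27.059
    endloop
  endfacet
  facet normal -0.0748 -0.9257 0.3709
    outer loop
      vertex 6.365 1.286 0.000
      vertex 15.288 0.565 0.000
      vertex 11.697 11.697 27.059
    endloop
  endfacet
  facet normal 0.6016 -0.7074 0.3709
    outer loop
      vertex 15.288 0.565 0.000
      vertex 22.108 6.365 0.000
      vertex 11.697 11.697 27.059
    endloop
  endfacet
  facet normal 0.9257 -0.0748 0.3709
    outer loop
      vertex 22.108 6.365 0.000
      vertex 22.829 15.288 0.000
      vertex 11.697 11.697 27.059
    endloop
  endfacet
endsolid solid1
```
; perimeter-only toolpath
G21 ; units = mm
G90 ; absolute positioning
G28 ; home
; layer 1
G0 Z3.866
G0 X21.239 Y14.775
G1 X16.267 Y20.621
G1 X8.619 Y21.239
G1 X2.773 Y16.267
G1 X2.155 Y8.619
G1 X7.127 Y2.773
G1 X14.775 Y2.155
G1 X20.621 Y7.127
G1 X21.239 Y14.775
; layer 2
G0 Z7.731
G0 X19.648 Y14.262
G1 X15.506 Y19.133
G1 X9.132 Y19.648
G1 X4.261 Y15.506
G1 X3.746 Y9.132
G1 X7.888 Y4.261
G1 X14.262 Y3.746
G1 X19.133 Y7.888
G1 X19.648 Y14.262
; layer 3
G0 Z11.597
G0 X18.058 Y13.749
G1 X14.744 Y17.646
G1 X9.645 Y18.058
G1 X5.748 Y14.744
G1 X5.336 Y9.645
G1 X8.650 Y5.748
G1 X13.749 Y5.336
G1 X17.646 Y8.650
G1 X18.058 Y13.749
; layer 4
G0 Z15.462
G0 X16.468 Y13.236
G1 X13.982 Y16.159
G1 X10.158 Y16.468
G1 X7.235 Y13.982
G1 X6.926 Y10.158
G1 X9.412 Y7.235
G1 X13.236 Y6.926
G1 X16.159 Y9.412
G1 X16.468 Y13.236
; layer 5
G0 Z19.328
G0 X14.878 Y12.723
G1 X13.220 Y14.672
G1 X10.671 Y14.878
G1 X8.722 Y13.220
G1 X8.516 Y10.671
G1 X10.174 Y8.722
G1 X12.723 Y8.516
G1 X14.672 Y10.174
G1 X14.878 Y12.723
; layer 6
G0 Z23.193
G0 X13.287 Y12.210
G1 X12.459 Y13.184
G1 X11.184 Y13.287
G1 X10.210 Y12.459
G1 X10.107 Y11.184
G1 X10.935 Y10.210
G1 X12.210 Y10.107
G1 X13.184 Y10.935
G1 X13.287 Y12.210
M2 ; end

The solid is a regular 8-sided pyramid, base circumscribed radius ≈ 11.7 mm, apex at z ≈ 27.1 mm. Slicing at Δz = 3.866 mm — 7 equal slices spanning the solid's height, so layer i sits at z = i·h/7 — gives 6 non-empty perimeters. Each is a 8-segment closed polygon; G0 lifts to the layer z and rapids to the start vertex, then G1 traces the edges. The cross-section shrinks linearly with z (the slice at the apex is degenerate and omitted).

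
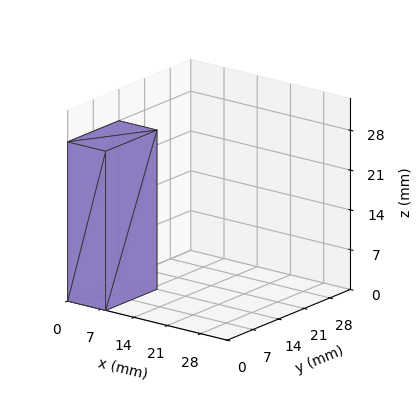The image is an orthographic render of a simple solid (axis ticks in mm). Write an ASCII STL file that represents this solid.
Reading the render: the shape is a rectangular box, roughly 8 × 14 mm footprint and 28 mm tall (dimensions read to the nearest mm from the axis ticks). For the STL, each face is triangulated and given an outward normal.

solid part
  facet normal 0.0000 0.0000 -1.0000
    outer loop
      vertex 8.0 14.0 0.0
      vertex 8.0 0.0 0.0
      vertex 0.0 0.0 0.0
    endloop
  endfacet
  facet normal 0.0000 0.0000 -1.0000
    outer loop
      vertex 0.0 14.0 0.0
      vertex 8.0 14.0 0.0
      vertex 0.0 0.0 0.0
    endloop
  endfacet
  facet normal 0.0000 0.0000 1.0000
    outer loop
      vertex 0.0 0.0 28.0
      vertex 8.0 0.0 28.0
      vertex 8.0 14.0 28.0
    endloop
  endfacet
  facet normal 0.0000 0.0000 1.0000
    outer loop
      vertex 0.0 0.0 28.0
      vertex 8.0 14.0 28.0
      vertex 0.0 14.0 28.0
    endloop
  endfacet
  facet normal 0.0000 -1.0000 0.0000
    outer loop
      vertex 0.0 0.0 0.0
      vertex 8.0 0.0 0.0
      vertex 8.0 0.0 28.0
    endloop
  endfacet
  facet normal 0.0000 -1.0000 0.0000
    outer loop
      vertex 0.0 0.0 0.0
      vertex 8.0 0.0 28.0
      vertex 0.0 0.0 28.0
    endloop
  endfacet
  facet normal 0.0000 1.0000 0.0000
    outer loop
      vertex 8.0 14.0 28.0
      vertex 8.0 14.0 0.0
      vertex 0.0 14.0 0.0
    endloop
  endfacet
  facet normal 0.0000 1.0000 0.0000
    outer loop
      vertex 0.0 14.0 28.0
      vertex 8.0 14.0 28.0
      vertex 0.0 14.0 0.0
    endloop
  endfacet
  facet normal -1.0000 0.0000 0.0000
    outer loop
      vertex 0.0 14.0 28.0
      vertex 0.0 14.0 0.0
      vertex 0.0 0.0 0.0
    endloop
  endfacet
  facet normal -1.0000 0.0000 0.0000
    outer loop
      vertex 0.0 0.0 28.0
      vertex 0.0 14.0 28.0
      vertex 0.0 0.0 0.0
    endloop
  endfacet
  facet normal 1.0000 0.0000 0.0000
    outer loop
      vertex 8.0 0.0 0.0
      vertex 8.0 14.0 0.0
      vertex 8.0 14.0 28.0
    endloop
  endfacet
  facet normal 1.0000 0.0000 0.0000
    outer loop
      vertex 8.0 0.0 0.0
      vertex 8.0 14.0 28.0
      vertex 8.0 0.0 28.0
    endloop
  endfacet
endsolid part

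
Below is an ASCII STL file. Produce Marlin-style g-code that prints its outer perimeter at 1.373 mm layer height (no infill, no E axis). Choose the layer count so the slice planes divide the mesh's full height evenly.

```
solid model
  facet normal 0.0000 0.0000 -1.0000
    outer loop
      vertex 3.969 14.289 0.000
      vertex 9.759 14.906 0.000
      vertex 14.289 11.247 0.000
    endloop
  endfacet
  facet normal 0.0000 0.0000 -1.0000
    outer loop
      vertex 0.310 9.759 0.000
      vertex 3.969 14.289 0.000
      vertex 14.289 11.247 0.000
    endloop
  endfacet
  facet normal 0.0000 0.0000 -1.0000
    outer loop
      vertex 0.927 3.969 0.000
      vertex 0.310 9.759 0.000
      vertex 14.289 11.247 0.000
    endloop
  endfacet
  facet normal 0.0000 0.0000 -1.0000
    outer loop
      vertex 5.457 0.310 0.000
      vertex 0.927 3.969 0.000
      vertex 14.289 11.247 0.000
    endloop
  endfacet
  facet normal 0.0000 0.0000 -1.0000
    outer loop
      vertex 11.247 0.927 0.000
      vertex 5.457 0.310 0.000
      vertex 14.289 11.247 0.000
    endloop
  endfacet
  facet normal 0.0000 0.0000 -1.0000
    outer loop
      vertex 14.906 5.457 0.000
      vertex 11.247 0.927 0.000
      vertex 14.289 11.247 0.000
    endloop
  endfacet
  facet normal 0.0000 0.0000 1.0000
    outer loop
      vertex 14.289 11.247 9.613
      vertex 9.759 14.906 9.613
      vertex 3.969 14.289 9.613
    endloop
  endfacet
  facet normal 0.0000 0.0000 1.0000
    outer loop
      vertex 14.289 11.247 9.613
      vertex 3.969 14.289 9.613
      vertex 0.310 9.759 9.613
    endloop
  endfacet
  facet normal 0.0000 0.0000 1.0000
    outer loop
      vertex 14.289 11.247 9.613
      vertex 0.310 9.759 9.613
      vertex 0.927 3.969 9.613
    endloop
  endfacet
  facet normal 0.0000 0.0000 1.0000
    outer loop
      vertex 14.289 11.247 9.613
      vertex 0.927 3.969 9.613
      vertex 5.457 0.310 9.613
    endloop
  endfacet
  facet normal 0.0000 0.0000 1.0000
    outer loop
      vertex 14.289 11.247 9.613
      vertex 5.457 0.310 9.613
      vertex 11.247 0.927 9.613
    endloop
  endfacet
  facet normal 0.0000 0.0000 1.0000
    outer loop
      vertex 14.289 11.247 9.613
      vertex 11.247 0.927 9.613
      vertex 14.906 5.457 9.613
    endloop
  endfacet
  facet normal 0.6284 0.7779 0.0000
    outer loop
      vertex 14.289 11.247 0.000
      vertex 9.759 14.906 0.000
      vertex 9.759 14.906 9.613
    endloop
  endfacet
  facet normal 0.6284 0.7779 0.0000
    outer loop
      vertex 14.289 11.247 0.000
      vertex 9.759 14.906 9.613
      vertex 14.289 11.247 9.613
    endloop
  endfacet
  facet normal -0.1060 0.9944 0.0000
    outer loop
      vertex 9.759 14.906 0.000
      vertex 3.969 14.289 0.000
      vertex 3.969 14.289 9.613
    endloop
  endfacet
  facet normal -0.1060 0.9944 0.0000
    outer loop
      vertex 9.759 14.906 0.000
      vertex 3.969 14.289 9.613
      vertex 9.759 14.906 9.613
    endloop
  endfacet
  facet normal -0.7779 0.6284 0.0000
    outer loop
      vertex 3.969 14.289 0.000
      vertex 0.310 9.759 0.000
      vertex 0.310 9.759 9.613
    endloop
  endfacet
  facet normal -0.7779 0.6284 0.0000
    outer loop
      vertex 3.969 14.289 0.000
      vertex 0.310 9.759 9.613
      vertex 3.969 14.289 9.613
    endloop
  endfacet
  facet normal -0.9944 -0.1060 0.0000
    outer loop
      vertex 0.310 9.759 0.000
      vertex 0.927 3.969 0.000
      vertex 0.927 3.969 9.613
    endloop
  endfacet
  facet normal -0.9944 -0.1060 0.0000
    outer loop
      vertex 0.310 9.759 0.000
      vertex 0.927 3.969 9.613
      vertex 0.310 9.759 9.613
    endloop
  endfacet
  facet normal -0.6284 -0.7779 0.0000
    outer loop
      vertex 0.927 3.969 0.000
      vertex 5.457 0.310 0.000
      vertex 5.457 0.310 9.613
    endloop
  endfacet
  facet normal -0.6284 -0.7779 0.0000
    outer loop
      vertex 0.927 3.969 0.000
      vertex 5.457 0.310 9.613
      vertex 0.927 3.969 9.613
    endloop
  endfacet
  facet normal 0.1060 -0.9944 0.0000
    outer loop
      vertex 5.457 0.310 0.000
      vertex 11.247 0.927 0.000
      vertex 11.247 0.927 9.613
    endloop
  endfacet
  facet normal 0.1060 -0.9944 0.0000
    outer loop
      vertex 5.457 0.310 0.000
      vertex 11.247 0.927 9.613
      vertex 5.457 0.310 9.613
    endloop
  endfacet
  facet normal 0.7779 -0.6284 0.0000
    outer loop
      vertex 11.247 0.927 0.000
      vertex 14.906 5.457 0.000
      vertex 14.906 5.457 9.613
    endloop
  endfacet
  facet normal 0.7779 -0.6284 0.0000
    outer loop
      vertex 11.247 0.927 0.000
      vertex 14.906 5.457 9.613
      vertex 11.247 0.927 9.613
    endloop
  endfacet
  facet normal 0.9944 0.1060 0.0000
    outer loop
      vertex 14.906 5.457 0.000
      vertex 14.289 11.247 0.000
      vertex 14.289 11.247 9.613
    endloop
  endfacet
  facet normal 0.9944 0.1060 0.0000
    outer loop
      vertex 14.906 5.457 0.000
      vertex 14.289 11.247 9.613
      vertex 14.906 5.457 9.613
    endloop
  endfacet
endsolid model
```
; perimeter-only toolpath
G21 ; units = mm
G90 ; absolute positioning
G28 ; home
; layer 1
G0 Z1.373
G0 X14.289 Y11.247
G1 X9.759 Y14.906
G1 X3.969 Y14.289
G1 X0.310 Y9.759
G1 X0.927 Y3.969
G1 X5.457 Y0.310
G1 X11.247 Y0.927
G1 X14.906 Y5.457
G1 X14.289 Y11.247
; layer 2
G0 Z2.747
G0 X14.289 Y11.247
G1 X9.759 Y14.906
G1 X3.969 Y14.289
G1 X0.310 Y9.759
G1 X0.927 Y3.969
G1 X5.457 Y0.310
G1 X11.247 Y0.927
G1 X14.906 Y5.457
G1 X14.289 Y11.247
; layer 3
G0 Z4.120
G0 X14.289 Y11.247
G1 X9.759 Y14.906
G1 X3.969 Y14.289
G1 X0.310 Y9.759
G1 X0.927 Y3.969
G1 X5.457 Y0.310
G1 X11.247 Y0.927
G1 X14.906 Y5.457
G1 X14.289 Y11.247
; layer 4
G0 Z5.493
G0 X14.289 Y11.247
G1 X9.759 Y14.906
G1 X3.969 Y14.289
G1 X0.310 Y9.759
G1 X0.927 Y3.969
G1 X5.457 Y0.310
G1 X11.247 Y0.927
G1 X14.906 Y5.457
G1 X14.289 Y11.247
; layer 5
G0 Z6.866
G0 X14.289 Y11.247
G1 X9.759 Y14.906
G1 X3.969 Y14.289
G1 X0.310 Y9.759
G1 X0.927 Y3.969
G1 X5.457 Y0.310
G1 X11.247 Y0.927
G1 X14.906 Y5.457
G1 X14.289 Y11.247
; layer 6
G0 Z8.240
G0 X14.289 Y11.247
G1 X9.759 Y14.906
G1 X3.969 Y14.289
G1 X0.310 Y9.759
G1 X0.927 Y3.969
G1 X5.457 Y0.310
G1 X11.247 Y0.927
G1 X14.906 Y5.457
G1 X14.289 Y11.247
; layer 7
G0 Z9.613
G0 X14.289 Y11.247
G1 X9.759 Y14.906
G1 X3.969 Y14.289
G1 X0.310 Y9.759
G1 X0.927 Y3.969
G1 X5.457 Y0.310
G1 X11.247 Y0.927
G1 X14.906 Y5.457
G1 X14.289 Y11.247
M2 ; end

The solid is a regular 8-sided prism (a cylinder approximated with 8 flat sides), circumscribed radius ≈ 7.61 mm, height ≈ 9.61 mm. Slicing at Δz = 1.373 mm — 7 equal slices spanning the solid's height, so layer i sits at z = i·h/7 — gives 7 non-empty perimeters. Each is a 8-segment closed polygon; G0 lifts to the layer z and rapids to the start vertex, then G1 traces the edges.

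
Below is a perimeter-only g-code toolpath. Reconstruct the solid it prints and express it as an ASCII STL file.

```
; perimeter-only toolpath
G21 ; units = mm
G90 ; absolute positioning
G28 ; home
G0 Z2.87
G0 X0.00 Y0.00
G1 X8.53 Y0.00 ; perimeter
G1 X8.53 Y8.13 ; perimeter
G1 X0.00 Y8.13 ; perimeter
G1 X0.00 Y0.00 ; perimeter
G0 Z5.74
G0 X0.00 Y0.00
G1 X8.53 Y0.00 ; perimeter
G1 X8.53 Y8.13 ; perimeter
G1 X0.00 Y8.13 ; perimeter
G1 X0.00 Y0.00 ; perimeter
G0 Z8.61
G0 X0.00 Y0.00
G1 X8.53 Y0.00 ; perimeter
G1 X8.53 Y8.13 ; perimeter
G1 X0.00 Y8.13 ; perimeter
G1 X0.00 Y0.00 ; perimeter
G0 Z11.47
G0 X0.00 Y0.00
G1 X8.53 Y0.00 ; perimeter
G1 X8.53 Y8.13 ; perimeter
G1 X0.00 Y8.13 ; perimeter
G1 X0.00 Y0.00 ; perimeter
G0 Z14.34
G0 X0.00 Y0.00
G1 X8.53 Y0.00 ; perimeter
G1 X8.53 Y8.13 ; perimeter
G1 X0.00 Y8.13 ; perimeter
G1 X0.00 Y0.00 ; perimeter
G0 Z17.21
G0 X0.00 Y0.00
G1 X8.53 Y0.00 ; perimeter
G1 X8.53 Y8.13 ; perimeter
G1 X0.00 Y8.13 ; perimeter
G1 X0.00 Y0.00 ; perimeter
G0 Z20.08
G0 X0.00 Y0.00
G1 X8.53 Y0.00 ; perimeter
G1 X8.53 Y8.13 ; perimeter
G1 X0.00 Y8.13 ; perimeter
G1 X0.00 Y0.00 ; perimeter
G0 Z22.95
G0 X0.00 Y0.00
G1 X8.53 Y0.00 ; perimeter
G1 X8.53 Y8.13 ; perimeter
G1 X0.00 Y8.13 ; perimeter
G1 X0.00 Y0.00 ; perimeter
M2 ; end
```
solid part
  facet normal 0.0000 0.0000 -1.0000
    outer loop
      vertex 8.53 8.13 0.00
      vertex 8.53 0.00 0.00
      vertex 0.00 0.00 0.00
    endloop
  endfacet
  facet normal 0.0000 0.0000 -1.0000
    outer loop
      vertex 0.00 8.13 0.00
      vertex 8.53 8.13 0.00
      vertex 0.00 0.00 0.00
    endloop
  endfacet
  facet normal 0.0000 0.0000 1.0000
    outer loop
      vertex 0.00 0.00 22.95
      vertex 8.53 0.00 22.95
      vertex 8.53 8.13 22.95
    endloop
  endfacet
  facet normal 0.0000 0.0000 1.0000
    outer loop
      vertex 0.00 0.00 22.95
      vertex 8.53 8.13 22.95
      vertex 0.00 8.13 22.95
    endloop
  endfacet
  facet normal 0.0000 -1.0000 0.0000
    outer loop
      vertex 0.00 0.00 0.00
      vertex 8.53 0.00 0.00
      vertex 8.53 0.00 22.95
    endloop
  endfacet
  facet normal 0.0000 -1.0000 0.0000
    outer loop
      vertex 0.00 0.00 0.00
      vertex 8.53 0.00 22.95
      vertex 0.00 0.00 22.95
    endloop
  endfacet
  facet normal 0.0000 1.0000 0.0000
    outer loop
      vertex 8.53 8.13 22.95
      vertex 8.53 8.13 0.00
      vertex 0.00 8.13 0.00
    endloop
  endfacet
  facet normal 0.0000 1.0000 0.0000
    outer loop
      vertex 0.00 8.13 22.95
      vertex 8.53 8.13 22.95
      vertex 0.00 8.13 0.00
    endloop
  endfacet
  facet normal -1.0000 0.0000 0.0000
    outer loop
      vertex 0.00 8.13 22.95
      vertex 0.00 8.13 0.00
      vertex 0.00 0.00 0.00
    endloop
  endfacet
  facet normal -1.0000 0.0000 0.0000
    outer loop
      vertex 0.00 0.00 22.95
      vertex 0.00 8.13 22.95
      vertex 0.00 0.00 0.00
    endloop
  endfacet
  facet normal 1.0000 0.0000 0.0000
    outer loop
      vertex 8.53 0.00 0.00
      vertex 8.53 8.13 0.00
      vertex 8.53 8.13 22.95
    endloop
  endfacet
  facet normal 1.0000 0.0000 0.0000
    outer loop
      vertex 8.53 0.00 0.00
      vertex 8.53 8.13 22.95
      vertex 8.53 0.00 22.95
    endloop
  endfacet
endsolid part

The G0 Z moves step by Δz≈2.87 mm. Every layer's G1 loop is the same polygon, so the solid is a straight extrusion of it from z=0 to z≈22.9. Closing with flat bottom and top caps and triangulating gives 12 facets — a rectangular box, roughly 8.53 × 8.13 mm footprint and 22.9 mm tall.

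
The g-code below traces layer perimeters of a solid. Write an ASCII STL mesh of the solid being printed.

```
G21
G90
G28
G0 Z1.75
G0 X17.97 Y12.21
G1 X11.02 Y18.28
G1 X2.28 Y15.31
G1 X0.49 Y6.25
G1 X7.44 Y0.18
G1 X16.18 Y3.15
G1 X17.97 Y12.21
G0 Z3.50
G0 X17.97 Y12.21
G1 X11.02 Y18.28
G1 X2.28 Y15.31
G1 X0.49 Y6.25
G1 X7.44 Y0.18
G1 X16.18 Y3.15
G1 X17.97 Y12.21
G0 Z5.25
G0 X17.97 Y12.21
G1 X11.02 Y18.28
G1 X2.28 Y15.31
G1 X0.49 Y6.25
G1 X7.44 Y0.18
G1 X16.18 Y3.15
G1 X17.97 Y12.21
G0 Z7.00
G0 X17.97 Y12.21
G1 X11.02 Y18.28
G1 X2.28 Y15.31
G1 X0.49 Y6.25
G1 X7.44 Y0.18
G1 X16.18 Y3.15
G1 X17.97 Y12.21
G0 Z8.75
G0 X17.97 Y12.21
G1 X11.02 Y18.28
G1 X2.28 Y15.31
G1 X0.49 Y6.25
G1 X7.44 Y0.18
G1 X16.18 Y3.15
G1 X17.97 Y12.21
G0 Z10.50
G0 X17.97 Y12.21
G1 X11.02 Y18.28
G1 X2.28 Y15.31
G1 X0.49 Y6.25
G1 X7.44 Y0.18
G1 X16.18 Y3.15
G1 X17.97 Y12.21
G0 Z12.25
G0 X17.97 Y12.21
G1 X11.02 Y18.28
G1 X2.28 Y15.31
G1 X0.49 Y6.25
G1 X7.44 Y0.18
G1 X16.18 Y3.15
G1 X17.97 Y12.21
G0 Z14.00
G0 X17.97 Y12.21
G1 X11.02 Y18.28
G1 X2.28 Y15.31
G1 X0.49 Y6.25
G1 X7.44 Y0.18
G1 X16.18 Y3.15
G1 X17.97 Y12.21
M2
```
solid part
  facet normal 0.0000 0.0000 -1.0000
    outer loop
      vertex 2.28 15.31 0.00
      vertex 11.02 18.28 0.00
      vertex 17.97 12.21 0.00
    endloop
  endfacet
  facet normal 0.0000 0.0000 -1.0000
    outer loop
      vertex 0.49 6.25 0.00
      vertex 2.28 15.31 0.00
      vertex 17.97 12.21 0.00
    endloop
  endfacet
  facet normal 0.0000 0.0000 -1.0000
    outer loop
      vertex 7.44 0.18 0.00
      vertex 0.49 6.25 0.00
      vertex 17.97 12.21 0.00
    endloop
  endfacet
  facet normal 0.0000 0.0000 -1.0000
    outer loop
      vertex 16.18 3.15 0.00
      vertex 7.44 0.18 0.00
      vertex 17.97 12.21 0.00
    endloop
  endfacet
  facet normal 0.0000 0.0000 1.0000
    outer loop
      vertex 17.97 12.21 14.00
      vertex 11.02 18.28 14.00
      vertex 2.28 15.31 14.00
    endloop
  endfacet
  facet normal 0.0000 0.0000 1.0000
    outer loop
      vertex 17.97 12.21 14.00
      vertex 2.28 15.31 14.00
      vertex 0.49 6.25 14.00
    endloop
  endfacet
  facet normal 0.0000 0.0000 1.0000
    outer loop
      vertex 17.97 12.21 14.00
      vertex 0.49 6.25 14.00
      vertex 7.44 0.18 14.00
    endloop
  endfacet
  facet normal 0.0000 0.0000 1.0000
    outer loop
      vertex 17.97 12.21 14.00
      vertex 7.44 0.18 14.00
      vertex 16.18 3.15 14.00
    endloop
  endfacet
  facet normal 0.6578 0.7532 0.0000
    outer loop
      vertex 17.97 12.21 0.00
      vertex 11.02 18.28 0.00
      vertex 11.02 18.28 14.00
    endloop
  endfacet
  facet normal 0.6578 0.7532 0.0000
    outer loop
      vertex 17.97 12.21 0.00
      vertex 11.02 18.28 14.00
      vertex 17.97 12.21 14.00
    endloop
  endfacet
  facet normal -0.3217 0.9468 0.0000
    outer loop
      vertex 11.02 18.28 0.00
      vertex 2.28 15.31 0.00
      vertex 2.28 15.31 14.00
    endloop
  endfacet
  facet normal -0.3217 0.9468 0.0000
    outer loop
      vertex 11.02 18.28 0.00
      vertex 2.28 15.31 14.00
      vertex 11.02 18.28 14.00
    endloop
  endfacet
  facet normal -0.9810 0.1938 0.0000
    outer loop
      vertex 2.28 15.31 0.00
      vertex 0.49 6.25 0.00
      vertex 0.49 6.25 14.00
    endloop
  endfacet
  facet normal -0.9810 0.1938 0.0000
    outer loop
      vertex 2.28 15.31 0.00
      vertex 0.49 6.25 14.00
      vertex 2.28 15.31 14.00
    endloop
  endfacet
  facet normal -0.6578 -0.7532 0.0000
    outer loop
      vertex 0.49 6.25 0.00
      vertex 7.44 0.18 0.00
      vertex 7.44 0.18 14.00
    endloop
  endfacet
  facet normal -0.6578 -0.7532 0.0000
    outer loop
      vertex 0.49 6.25 0.00
      vertex 7.44 0.18 14.00
      vertex 0.49 6.25 14.00
    endloop
  endfacet
  facet normal 0.3217 -0.9468 0.0000
    outer loop
      vertex 7.44 0.18 0.00
      vertex 16.18 3.15 0.00
      vertex 16.18 3.15 14.00
    endloop
  endfacet
  facet normal 0.3217 -0.9468 0.0000
    outer loop
      vertex 7.44 0.18 0.00
      vertex 16.18 3.15 14.00
      vertex 7.44 0.18 14.00
    endloop
  endfacet
  facet normal 0.9810 -0.1938 0.0000
    outer loop
      vertex 16.18 3.15 0.00
      vertex 17.97 12.21 0.00
      vertex 17.97 12.21 14.00
    endloop
  endfacet
  facet normal 0.9810 -0.1938 0.0000
    outer loop
      vertex 16.18 3.15 0.00
      vertex 17.97 12.21 14.00
      vertex 16.18 3.15 14.00
    endloop
  endfacet
endsolid part

The G0 Z moves step by Δz≈1.75 mm. Every layer's G1 loop is the same polygon, so the solid is a straight extrusion of it from z=0 to z≈14. Closing with flat bottom and top caps and triangulating gives 20 facets — a regular 6-sided prism (a cylinder approximated with 6 flat sides), circumscribed radius ≈ 9.23 mm, height ≈ 14 mm.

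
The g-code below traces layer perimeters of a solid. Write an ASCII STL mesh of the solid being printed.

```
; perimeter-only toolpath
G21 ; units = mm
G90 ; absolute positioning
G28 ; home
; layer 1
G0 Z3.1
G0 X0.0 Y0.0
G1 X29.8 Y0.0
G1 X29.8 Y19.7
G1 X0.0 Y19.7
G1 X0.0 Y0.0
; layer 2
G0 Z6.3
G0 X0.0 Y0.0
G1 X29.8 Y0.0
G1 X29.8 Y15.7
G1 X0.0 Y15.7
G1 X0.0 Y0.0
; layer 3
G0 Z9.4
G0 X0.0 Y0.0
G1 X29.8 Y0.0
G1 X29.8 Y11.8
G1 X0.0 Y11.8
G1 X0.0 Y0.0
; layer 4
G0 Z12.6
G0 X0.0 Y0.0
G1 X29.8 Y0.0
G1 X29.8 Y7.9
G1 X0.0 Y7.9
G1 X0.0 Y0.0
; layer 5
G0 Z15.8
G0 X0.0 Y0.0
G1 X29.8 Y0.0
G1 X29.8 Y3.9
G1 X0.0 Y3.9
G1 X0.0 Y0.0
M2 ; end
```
solid part
  facet normal 0.0000 0.0000 -1.0000
    outer loop
      vertex 29.8 23.6 0.0
      vertex 29.8 0.0 0.0
      vertex 0.0 0.0 0.0
    endloop
  endfacet
  facet normal 0.0000 0.0000 -1.0000
    outer loop
      vertex 0.0 23.6 0.0
      vertex 29.8 23.6 0.0
      vertex 0.0 0.0 0.0
    endloop
  endfacet
  facet normal 0.0000 -1.0000 0.0000
    outer loop
      vertex 0.0 0.0 0.0
      vertex 29.8 0.0 0.0
      vertex 29.8 0.0 18.9
    endloop
  endfacet
  facet normal 0.0000 -1.0000 0.0000
    outer loop
      vertex 0.0 0.0 0.0
      vertex 29.8 0.0 18.9
      vertex 0.0 0.0 18.9
    endloop
  endfacet
  facet normal 0.0000 0.6251 0.7805
    outer loop
      vertex 0.0 0.0 18.9
      vertex 29.8 0.0 18.9
      vertex 29.8 23.6 0.0
    endloop
  endfacet
  facet normal 0.0000 0.6251 0.7805
    outer loop
      vertex 0.0 0.0 18.9
      vertex 29.8 23.6 0.0
      vertex 0.0 23.6 0.0
    endloop
  endfacet
  facet normal -1.0000 0.0000 0.0000
    outer loop
      vertex 0.0 0.0 18.9
      vertex 0.0 23.6 0.0
      vertex 0.0 0.0 0.0
    endloop
  endfacet
  facet normal 1.0000 0.0000 0.0000
    outer loop
      vertex 29.8 0.0 0.0
      vertex 29.8 23.6 0.0
      vertex 29.8 0.0 18.9
    endloop
  endfacet
endsolid part

The G0 Z moves step by Δz≈3.1 mm. The G1 loops shrink linearly with z, so the solid tapers from its base footprint up to z≈18.9. Closing with a flat bottom cap and the tapered top and triangulating gives 8 facets — a wedge (ramp): 29.8 × 23.6 mm base, rising to 18.9 mm along the y=0 edge and sloping linearly to z=0 at y=23.6.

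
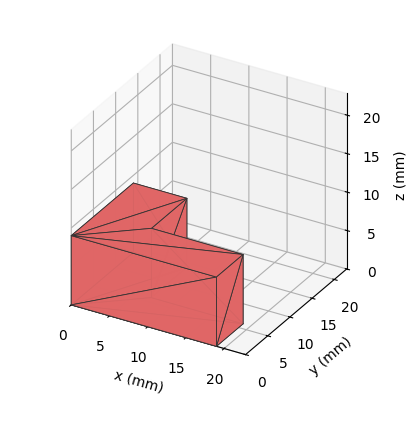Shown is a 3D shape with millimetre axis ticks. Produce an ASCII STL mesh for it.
Reading the render: the shape is an L-shaped prism: outer 19 × 14 mm, arm thicknesses ≈ 6 mm (horizontal) and 7 mm (vertical), extruded 9 mm in z (dimensions read to the nearest mm from the axis ticks). For the STL, each face is triangulated and given an outward normal.

solid part
  facet normal 0.0000 0.0000 -1.0000
    outer loop
      vertex 19.000 6.000 0.000
      vertex 19.000 0.000 0.000
      vertex 0.000 0.000 0.000
    endloop
  endfacet
  facet normal 0.0000 0.0000 -1.0000
    outer loop
      vertex 7.000 6.000 0.000
      vertex 19.000 6.000 0.000
      vertex 0.000 0.000 0.000
    endloop
  endfacet
  facet normal 0.0000 0.0000 -1.0000
    outer loop
      vertex 7.000 14.000 0.000
      vertex 7.000 6.000 0.000
      vertex 0.000 0.000 0.000
    endloop
  endfacet
  facet normal 0.0000 0.0000 -1.0000
    outer loop
      vertex 0.000 14.000 0.000
      vertex 7.000 14.000 0.000
      vertex 0.000 0.000 0.000
    endloop
  endfacet
  facet normal 0.0000 0.0000 1.0000
    outer loop
      vertex 0.000 0.000 9.000
      vertex 19.000 0.000 9.000
      vertex 19.000 6.000 9.000
    endloop
  endfacet
  facet normal 0.0000 0.0000 1.0000
    outer loop
      vertex 0.000 0.000 9.000
      vertex 19.000 6.000 9.000
      vertex 7.000 6.000 9.000
    endloop
  endfacet
  facet normal 0.0000 0.0000 1.0000
    outer loop
      vertex 0.000 0.000 9.000
      vertex 7.000 6.000 9.000
      vertex 7.000 14.000 9.000
    endloop
  endfacet
  facet normal 0.0000 0.0000 1.0000
    outer loop
      vertex 0.000 0.000 9.000
      vertex 7.000 14.000 9.000
      vertex 0.000 14.000 9.000
    endloop
  endfacet
  facet normal 0.0000 -1.0000 0.0000
    outer loop
      vertex 0.000 0.000 0.000
      vertex 19.000 0.000 0.000
      vertex 19.000 0.000 9.000
    endloop
  endfacet
  facet normal 0.0000 -1.0000 0.0000
    outer loop
      vertex 0.000 0.000 0.000
      vertex 19.000 0.000 9.000
      vertex 0.000 0.000 9.000
    endloop
  endfacet
  facet normal 1.0000 0.0000 0.0000
    outer loop
      vertex 19.000 0.000 0.000
      vertex 19.000 6.000 0.000
      vertex 19.000 6.000 9.000
    endloop
  endfacet
  facet normal 1.0000 0.0000 0.0000
    outer loop
      vertex 19.000 0.000 0.000
      vertex 19.000 6.000 9.000
      vertex 19.000 0.000 9.000
    endloop
  endfacet
  facet normal 0.0000 1.0000 0.0000
    outer loop
      vertex 19.000 6.000 0.000
      vertex 7.000 6.000 0.000
      vertex 7.000 6.000 9.000
    endloop
  endfacet
  facet normal 0.0000 1.0000 0.0000
    outer loop
      vertex 19.000 6.000 0.000
      vertex 7.000 6.000 9.000
      vertex 19.000 6.000 9.000
    endloop
  endfacet
  facet normal 1.0000 0.0000 0.0000
    outer loop
      vertex 7.000 6.000 0.000
      vertex 7.000 14.000 0.000
      vertex 7.000 14.000 9.000
    endloop
  endfacet
  facet normal 1.0000 0.0000 0.0000
    outer loop
      vertex 7.000 6.000 0.000
      vertex 7.000 14.000 9.000
      vertex 7.000 6.000 9.000
    endloop
  endfacet
  facet normal 0.0000 1.0000 0.0000
    outer loop
      vertex 7.000 14.000 0.000
      vertex 0.000 14.000 0.000
      vertex 0.000 14.000 9.000
    endloop
  endfacet
  facet normal 0.0000 1.0000 0.0000
    outer loop
      vertex 7.000 14.000 0.000
      vertex 0.000 14.000 9.000
      vertex 7.000 14.000 9.000
    endloop
  endfacet
  facet normal -1.0000 0.0000 0.0000
    outer loop
      vertex 0.000 14.000 0.000
      vertex 0.000 0.000 0.000
      vertex 0.000 0.000 9.000
    endloop
  endfacet
  facet normal -1.0000 0.0000 0.0000
    outer loop
      vertex 0.000 14.000 0.000
      vertex 0.000 0.000 9.000
      vertex 0.000 14.000 9.000
    endloop
  endfacet
endsolid part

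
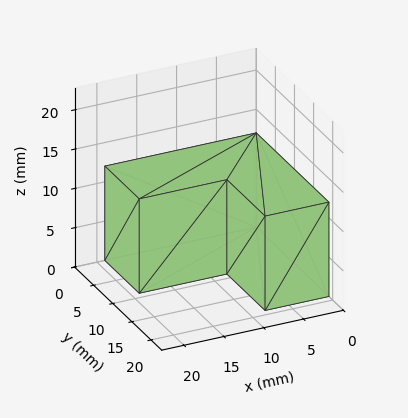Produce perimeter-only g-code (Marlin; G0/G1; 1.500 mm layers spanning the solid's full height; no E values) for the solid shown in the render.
Reading the render: the shape is an L-shaped prism: outer 19 × 19 mm, arm thicknesses ≈ 9 mm (horizontal) and 8 mm (vertical), extruded 12 mm in z (dimensions read to the nearest mm from the axis ticks). For the g-code, the solid's height is divided into equal slices at the stated Δz and each level perimeter traced with G1 moves after a G0 lift.

; perimeter-only toolpath
G21 ; units = mm
G90 ; absolute positioning
G28 ; home
; layer 1
G0 Z1.500
G0 X0.000 Y0.000
G1 X19.000 Y0.000
G1 X19.000 Y9.000
G1 X8.000 Y9.000
G1 X8.000 Y19.000
G1 X0.000 Y19.000
G1 X0.000 Y0.000
; layer 2
G0 Z3.000
G0 X0.000 Y0.000
G1 X19.000 Y0.000
G1 X19.000 Y9.000
G1 X8.000 Y9.000
G1 X8.000 Y19.000
G1 X0.000 Y19.000
G1 X0.000 Y0.000
; layer 3
G0 Z4.500
G0 X0.000 Y0.000
G1 X19.000 Y0.000
G1 X19.000 Y9.000
G1 X8.000 Y9.000
G1 X8.000 Y19.000
G1 X0.000 Y19.000
G1 X0.000 Y0.000
; layer 4
G0 Z6.000
G0 X0.000 Y0.000
G1 X19.000 Y0.000
G1 X19.000 Y9.000
G1 X8.000 Y9.000
G1 X8.000 Y19.000
G1 X0.000 Y19.000
G1 X0.000 Y0.000
; layer 5
G0 Z7.500
G0 X0.000 Y0.000
G1 X19.000 Y0.000
G1 X19.000 Y9.000
G1 X8.000 Y9.000
G1 X8.000 Y19.000
G1 X0.000 Y19.000
G1 X0.000 Y0.000
; layer 6
G0 Z9.000
G0 X0.000 Y0.000
G1 X19.000 Y0.000
G1 X19.000 Y9.000
G1 X8.000 Y9.000
G1 X8.000 Y19.000
G1 X0.000 Y19.000
G1 X0.000 Y0.000
; layer 7
G0 Z10.500
G0 X0.000 Y0.000
G1 X19.000 Y0.000
G1 X19.000 Y9.000
G1 X8.000 Y9.000
G1 X8.000 Y19.000
G1 X0.000 Y19.000
G1 X0.000 Y0.000
; layer 8
G0 Z12.000
G0 X0.000 Y0.000
G1 X19.000 Y0.000
G1 X19.000 Y9.000
G1 X8.000 Y9.000
G1 X8.000 Y19.000
G1 X0.000 Y19.000
G1 X0.000 Y0.000
M2 ; end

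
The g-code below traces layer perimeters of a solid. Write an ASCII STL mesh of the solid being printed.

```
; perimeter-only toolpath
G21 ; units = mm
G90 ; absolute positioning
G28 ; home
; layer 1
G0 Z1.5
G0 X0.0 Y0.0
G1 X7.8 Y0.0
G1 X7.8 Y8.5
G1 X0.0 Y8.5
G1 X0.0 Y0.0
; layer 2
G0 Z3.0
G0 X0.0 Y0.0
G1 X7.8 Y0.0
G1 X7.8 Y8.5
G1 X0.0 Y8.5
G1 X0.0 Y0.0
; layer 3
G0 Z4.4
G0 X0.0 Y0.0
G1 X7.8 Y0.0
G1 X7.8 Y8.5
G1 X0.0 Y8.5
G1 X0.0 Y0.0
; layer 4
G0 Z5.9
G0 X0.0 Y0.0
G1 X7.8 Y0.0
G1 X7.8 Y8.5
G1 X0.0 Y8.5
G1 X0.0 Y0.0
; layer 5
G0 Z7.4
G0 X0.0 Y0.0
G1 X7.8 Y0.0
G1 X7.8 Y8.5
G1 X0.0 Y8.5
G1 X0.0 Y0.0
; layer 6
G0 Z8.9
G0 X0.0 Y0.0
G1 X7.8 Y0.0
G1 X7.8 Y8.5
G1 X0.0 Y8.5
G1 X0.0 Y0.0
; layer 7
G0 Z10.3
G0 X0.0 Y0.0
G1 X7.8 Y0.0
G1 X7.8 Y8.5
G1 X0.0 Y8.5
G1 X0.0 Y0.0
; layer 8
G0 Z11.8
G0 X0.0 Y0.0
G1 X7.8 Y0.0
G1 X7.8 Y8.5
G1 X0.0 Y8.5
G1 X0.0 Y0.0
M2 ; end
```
solid part
  facet normal 0.0000 0.0000 -1.0000
    outer loop
      vertex 7.8 8.5 0.0
      vertex 7.8 0.0 0.0
      vertex 0.0 0.0 0.0
    endloop
  endfacet
  facet normal 0.0000 0.0000 -1.0000
    outer loop
      vertex 0.0 8.5 0.0
      vertex 7.8 8.5 0.0
      vertex 0.0 0.0 0.0
    endloop
  endfacet
  facet normal 0.0000 0.0000 1.0000
    outer loop
      vertex 0.0 0.0 11.8
      vertex 7.8 0.0 11.8
      vertex 7.8 8.5 11.8
    endloop
  endfacet
  facet normal 0.0000 0.0000 1.0000
    outer loop
      vertex 0.0 0.0 11.8
      vertex 7.8 8.5 11.8
      vertex 0.0 8.5 11.8
    endloop
  endfacet
  facet normal 0.0000 -1.0000 0.0000
    outer loop
      vertex 0.0 0.0 0.0
      vertex 7.8 0.0 0.0
      vertex 7.8 0.0 11.8
    endloop
  endfacet
  facet normal 0.0000 -1.0000 0.0000
    outer loop
      vertex 0.0 0.0 0.0
      vertex 7.8 0.0 11.8
      vertex 0.0 0.0 11.8
    endloop
  endfacet
  facet normal 0.0000 1.0000 0.0000
    outer loop
      vertex 7.8 8.5 11.8
      vertex 7.8 8.5 0.0
      vertex 0.0 8.5 0.0
    endloop
  endfacet
  facet normal 0.0000 1.0000 0.0000
    outer loop
      vertex 0.0 8.5 11.8
      vertex 7.8 8.5 11.8
      vertex 0.0 8.5 0.0
    endloop
  endfacet
  facet normal -1.0000 0.0000 0.0000
    outer loop
      vertex 0.0 8.5 11.8
      vertex 0.0 8.5 0.0
      vertex 0.0 0.0 0.0
    endloop
  endfacet
  facet normal -1.0000 0.0000 0.0000
    outer loop
      vertex 0.0 0.0 11.8
      vertex 0.0 8.5 11.8
      vertex 0.0 0.0 0.0
    endloop
  endfacet
  facet normal 1.0000 0.0000 0.0000
    outer loop
      vertex 7.8 0.0 0.0
      vertex 7.8 8.5 0.0
      vertex 7.8 8.5 11.8
    endloop
  endfacet
  facet normal 1.0000 0.0000 0.0000
    outer loop
      vertex 7.8 0.0 0.0
      vertex 7.8 8.5 11.8
      vertex 7.8 0.0 11.8
    endloop
  endfacet
endsolid part

The G0 Z moves step by Δz≈1.5 mm. Every layer's G1 loop is the same polygon, so the solid is a straight extrusion of it from z=0 to z≈11.8. Closing with flat bottom and top caps and triangulating gives 12 facets — a rectangular box, roughly 7.8 × 8.5 mm footprint and 11.8 mm tall.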